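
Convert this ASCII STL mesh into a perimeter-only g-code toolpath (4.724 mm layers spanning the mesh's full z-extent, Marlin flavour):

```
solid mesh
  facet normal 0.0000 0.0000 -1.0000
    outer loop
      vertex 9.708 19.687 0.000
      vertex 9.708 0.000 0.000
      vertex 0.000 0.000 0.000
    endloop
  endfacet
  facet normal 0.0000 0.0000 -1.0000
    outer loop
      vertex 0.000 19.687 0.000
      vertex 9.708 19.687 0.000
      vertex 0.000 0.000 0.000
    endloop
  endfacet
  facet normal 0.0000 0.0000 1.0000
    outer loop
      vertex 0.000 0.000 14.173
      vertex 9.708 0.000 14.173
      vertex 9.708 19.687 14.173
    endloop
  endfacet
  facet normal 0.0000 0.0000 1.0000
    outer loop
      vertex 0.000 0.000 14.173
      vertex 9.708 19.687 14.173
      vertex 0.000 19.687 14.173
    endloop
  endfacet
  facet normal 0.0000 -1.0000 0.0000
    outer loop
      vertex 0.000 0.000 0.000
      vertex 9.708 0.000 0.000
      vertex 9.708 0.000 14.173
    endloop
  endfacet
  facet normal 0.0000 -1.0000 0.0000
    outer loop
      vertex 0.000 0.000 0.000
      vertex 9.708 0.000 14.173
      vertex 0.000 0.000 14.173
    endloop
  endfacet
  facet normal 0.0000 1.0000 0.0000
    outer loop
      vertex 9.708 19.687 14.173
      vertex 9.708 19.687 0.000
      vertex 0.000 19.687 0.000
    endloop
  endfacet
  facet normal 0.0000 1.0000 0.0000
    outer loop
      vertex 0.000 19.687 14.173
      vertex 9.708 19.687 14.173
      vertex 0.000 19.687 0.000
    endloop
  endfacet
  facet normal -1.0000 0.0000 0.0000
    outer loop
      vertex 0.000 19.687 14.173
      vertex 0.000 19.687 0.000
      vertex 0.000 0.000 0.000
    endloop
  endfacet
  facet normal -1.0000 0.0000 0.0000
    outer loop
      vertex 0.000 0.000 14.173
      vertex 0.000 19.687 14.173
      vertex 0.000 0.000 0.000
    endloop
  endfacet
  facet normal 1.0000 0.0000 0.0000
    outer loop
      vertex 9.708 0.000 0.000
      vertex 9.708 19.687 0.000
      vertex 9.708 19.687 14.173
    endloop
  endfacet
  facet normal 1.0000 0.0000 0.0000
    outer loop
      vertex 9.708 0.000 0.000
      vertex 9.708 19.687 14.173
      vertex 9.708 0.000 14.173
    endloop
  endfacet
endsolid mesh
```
; perimeter-only toolpath
G21 ; units = mm
G90 ; absolute positioning
G28 ; home
; layer 1
G0 Z4.724
G0 X0.000 Y0.000
G1 X9.708 Y0.000
G1 X9.708 Y19.687
G1 X0.000 Y19.687
G1 X0.000 Y0.000
; layer 2
G0 Z9.449
G0 X0.000 Y0.000
G1 X9.708 Y0.000
G1 X9.708 Y19.687
G1 X0.000 Y19.687
G1 X0.000 Y0.000
; layer 3
G0 Z14.173
G0 X0.000 Y0.000
G1 X9.708 Y0.000
G1 X9.708 Y19.687
G1 X0.000 Y19.687
G1 X0.000 Y0.000
M2 ; end

The solid is a rectangular box, roughly 9.71 × 19.7 mm footprint and 14.2 mm tall. Slicing at Δz = 4.724 mm — 3 equal slices spanning the solid's height, so layer i sits at z = i·h/3 — gives 3 non-empty perimeters. Each is a 4-segment closed polygon; G0 lifts to the layer z and rapids to the start vertex, then G1 traces the edges.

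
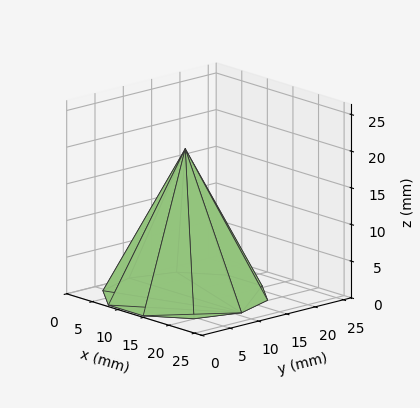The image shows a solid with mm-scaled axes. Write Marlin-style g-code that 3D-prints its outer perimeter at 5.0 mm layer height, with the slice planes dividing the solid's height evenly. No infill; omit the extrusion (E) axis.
Reading the render: the shape is a regular 10-sided pyramid, base circumscribed radius ≈ 11 mm, apex at z ≈ 20 mm (dimensions read to the nearest mm from the axis ticks). For the g-code, the solid's height is divided into equal slices at the stated Δz and each level perimeter traced with G1 moves after a G0 lift.

; perimeter-only toolpath
G21 ; units = mm
G90 ; absolute positioning
G28 ; home
; layer 1
G0 Z5.0
G0 X19.2 Y11.0
G1 X17.7 Y15.9
G1 X13.6 Y18.9
G1 X8.4 Y18.9
G1 X4.3 Y15.9
G1 X2.8 Y11.0
G1 X4.3 Y6.1
G1 X8.4 Y3.1
G1 X13.6 Y3.1
G1 X17.7 Y6.1
G1 X19.2 Y11.0
; layer 2
G0 Z10.0
G0 X16.5 Y11.0
G1 X15.4 Y14.2
G1 X12.7 Y16.2
G1 X9.3 Y16.2
G1 X6.5 Y14.2
G1 X5.5 Y11.0
G1 X6.5 Y7.8
G1 X9.3 Y5.8
G1 X12.7 Y5.8
G1 X15.4 Y7.8
G1 X16.5 Y11.0
; layer 3
G0 Z15.0
G0 X13.8 Y11.0
G1 X13.2 Y12.6
G1 X11.8 Y13.6
G1 X10.2 Y13.6
G1 X8.8 Y12.6
G1 X8.2 Y11.0
G1 X8.8 Y9.4
G1 X10.2 Y8.4
G1 X11.8 Y8.4
G1 X13.2 Y9.4
G1 X13.8 Y11.0
M2 ; end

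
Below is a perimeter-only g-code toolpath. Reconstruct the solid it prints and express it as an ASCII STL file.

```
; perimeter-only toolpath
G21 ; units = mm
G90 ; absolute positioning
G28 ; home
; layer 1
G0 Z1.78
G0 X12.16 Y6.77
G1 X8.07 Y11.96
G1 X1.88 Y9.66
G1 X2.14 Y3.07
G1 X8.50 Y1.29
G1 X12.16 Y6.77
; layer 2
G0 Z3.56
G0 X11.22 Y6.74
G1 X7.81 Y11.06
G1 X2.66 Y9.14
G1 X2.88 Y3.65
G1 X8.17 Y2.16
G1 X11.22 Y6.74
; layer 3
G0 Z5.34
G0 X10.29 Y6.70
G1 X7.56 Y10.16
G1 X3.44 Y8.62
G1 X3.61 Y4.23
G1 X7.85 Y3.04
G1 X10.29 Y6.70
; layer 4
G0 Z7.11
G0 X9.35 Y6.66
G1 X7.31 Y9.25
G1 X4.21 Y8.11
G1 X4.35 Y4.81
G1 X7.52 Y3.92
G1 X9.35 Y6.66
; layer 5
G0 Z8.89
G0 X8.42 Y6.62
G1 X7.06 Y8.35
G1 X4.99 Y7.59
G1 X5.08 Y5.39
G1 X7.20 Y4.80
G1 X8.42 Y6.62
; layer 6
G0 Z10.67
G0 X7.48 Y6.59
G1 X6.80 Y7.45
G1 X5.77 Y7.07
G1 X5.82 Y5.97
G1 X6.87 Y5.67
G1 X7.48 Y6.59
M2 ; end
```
solid part
  facet normal 0.0000 0.0000 -1.0000
    outer loop
      vertex 1.10 10.18 0.00
      vertex 8.32 12.86 0.00
      vertex 13.09 6.81 0.00
    endloop
  endfacet
  facet normal 0.0000 0.0000 -1.0000
    outer loop
      vertex 1.41 2.49 0.00
      vertex 1.10 10.18 0.00
      vertex 13.09 6.81 0.00
    endloop
  endfacet
  facet normal 0.0000 0.0000 -1.0000
    outer loop
      vertex 8.82 0.41 0.00
      vertex 1.41 2.49 0.00
      vertex 13.09 6.81 0.00
    endloop
  endfacet
  facet normal 0.7226 0.5697 0.3915
    outer loop
      vertex 13.09 6.81 0.00
      vertex 8.32 12.86 0.00
      vertex 6.55 6.55 12.45
    endloop
  endfacet
  facet normal -0.3202 0.8626 0.3917
    outer loop
      vertex 8.32 12.86 0.00
      vertex 1.10 10.18 0.00
      vertex 6.55 6.55 12.45
    endloop
  endfacet
  facet normal -0.9194 -0.0371 0.3916
    outer loop
      vertex 1.10 10.18 0.00
      vertex 1.41 2.49 0.00
      vertex 6.55 6.55 12.45
    endloop
  endfacet
  facet normal -0.2487 -0.8859 0.3916
    outer loop
      vertex 1.41 2.49 0.00
      vertex 8.82 0.41 0.00
      vertex 6.55 6.55 12.45
    endloop
  endfacet
  facet normal 0.7655 -0.5107 0.3914
    outer loop
      vertex 8.82 0.41 0.00
      vertex 13.09 6.81 0.00
      vertex 6.55 6.55 12.45
    endloop
  endfacet
endsolid part

The G0 Z moves step by Δz≈1.78 mm. The G1 loops shrink linearly with z, so the solid tapers from its base footprint up to z≈12.4. Closing with a flat bottom cap and the tapered top and triangulating gives 8 facets — a regular 5-sided pyramid, base circumscribed radius ≈ 6.55 mm, apex at z ≈ 12.4 mm.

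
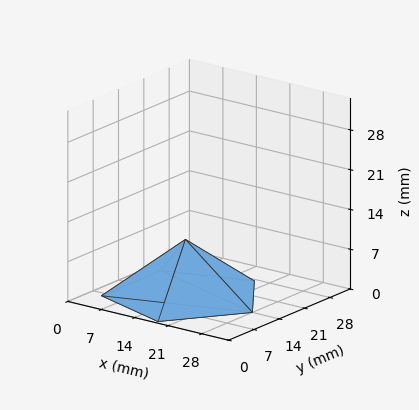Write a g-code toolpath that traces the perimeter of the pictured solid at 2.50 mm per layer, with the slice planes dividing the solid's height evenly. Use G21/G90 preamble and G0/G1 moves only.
Reading the render: the shape is a regular 5-sided pyramid, base circumscribed radius ≈ 14 mm, apex at z ≈ 10 mm (dimensions read to the nearest mm from the axis ticks). For the g-code, the solid's height is divided into equal slices at the stated Δz and each level perimeter traced with G1 moves after a G0 lift.

; perimeter-only toolpath
G21 ; units = mm
G90 ; absolute positioning
G28 ; home
; layer 1
G0 Z2.50
G0 X24.50 Y14.00
G1 X17.25 Y23.98
G1 X5.50 Y20.17
G1 X5.50 Y7.83
G1 X17.25 Y4.02
G1 X24.50 Y14.00
; layer 2
G0 Z5.00
G0 X21.00 Y14.00
G1 X16.16 Y20.66
G1 X8.34 Y18.12
G1 X8.34 Y9.88
G1 X16.16 Y7.34
G1 X21.00 Y14.00
; layer 3
G0 Z7.50
G0 X17.50 Y14.00
G1 X15.08 Y17.33
G1 X11.17 Y16.06
G1 X11.17 Y11.94
G1 X15.08 Y10.67
G1 X17.50 Y14.00
M2 ; end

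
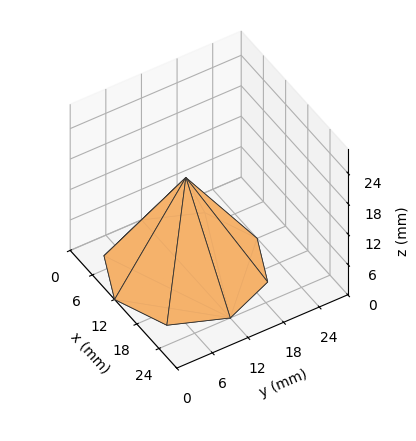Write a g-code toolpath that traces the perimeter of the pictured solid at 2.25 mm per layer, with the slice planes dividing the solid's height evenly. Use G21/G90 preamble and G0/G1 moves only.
Reading the render: the shape is a regular 8-sided pyramid, base circumscribed radius ≈ 12 mm, apex at z ≈ 18 mm (dimensions read to the nearest mm from the axis ticks). For the g-code, the solid's height is divided into equal slices at the stated Δz and each level perimeter traced with G1 moves after a G0 lift.

; perimeter-only toolpath
G21 ; units = mm
G90 ; absolute positioning
G28 ; home
; layer 1
G0 Z2.25
G0 X22.50 Y12.00
G1 X19.43 Y19.43
G1 X12.00 Y22.50
G1 X4.57 Y19.43
G1 X1.50 Y12.00
G1 X4.57 Y4.57
G1 X12.00 Y1.50
G1 X19.43 Y4.57
G1 X22.50 Y12.00
; layer 2
G0 Z4.50
G0 X21.00 Y12.00
G1 X18.37 Y18.37
G1 X12.00 Y21.00
G1 X5.63 Y18.37
G1 X3.00 Y12.00
G1 X5.63 Y5.63
G1 X12.00 Y3.00
G1 X18.37 Y5.63
G1 X21.00 Y12.00
; layer 3
G0 Z6.75
G0 X19.50 Y12.00
G1 X17.31 Y17.31
G1 X12.00 Y19.50
G1 X6.69 Y17.31
G1 X4.50 Y12.00
G1 X6.69 Y6.69
G1 X12.00 Y4.50
G1 X17.31 Y6.69
G1 X19.50 Y12.00
; layer 4
G0 Z9.00
G0 X18.00 Y12.00
G1 X16.24 Y16.24
G1 X12.00 Y18.00
G1 X7.75 Y16.24
G1 X6.00 Y12.00
G1 X7.75 Y7.75
G1 X12.00 Y6.00
G1 X16.24 Y7.75
G1 X18.00 Y12.00
; layer 5
G0 Z11.25
G0 X16.50 Y12.00
G1 X15.18 Y15.18
G1 X12.00 Y16.50
G1 X8.82 Y15.18
G1 X7.50 Y12.00
G1 X8.82 Y8.82
G1 X12.00 Y7.50
G1 X15.18 Y8.82
G1 X16.50 Y12.00
; layer 6
G0 Z13.50
G0 X15.00 Y12.00
G1 X14.12 Y14.12
G1 X12.00 Y15.00
G1 X9.88 Y14.12
G1 X9.00 Y12.00
G1 X9.88 Y9.88
G1 X12.00 Y9.00
G1 X14.12 Y9.88
G1 X15.00 Y12.00
; layer 7
G0 Z15.75
G0 X13.50 Y12.00
G1 X13.06 Y13.06
G1 X12.00 Y13.50
G1 X10.94 Y13.06
G1 X10.50 Y12.00
G1 X10.94 Y10.94
G1 X12.00 Y10.50
G1 X13.06 Y10.94
G1 X13.50 Y12.00
M2 ; end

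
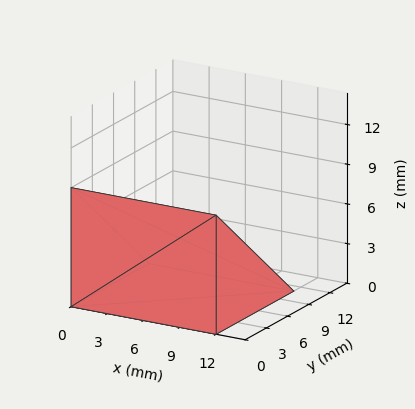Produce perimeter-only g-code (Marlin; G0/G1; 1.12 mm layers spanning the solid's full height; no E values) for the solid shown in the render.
Reading the render: the shape is a wedge (ramp): 12 × 11 mm base, rising to 9 mm along the y=0 edge and sloping linearly to z=0 at y=11 (dimensions read to the nearest mm from the axis ticks). For the g-code, the solid's height is divided into equal slices at the stated Δz and each level perimeter traced with G1 moves after a G0 lift.

; perimeter-only toolpath
G21 ; units = mm
G90 ; absolute positioning
G28 ; home
; layer 1
G0 Z1.12
G0 X0.00 Y0.00
G1 X12.00 Y0.00
G1 X12.00 Y9.62
G1 X0.00 Y9.62
G1 X0.00 Y0.00
; layer 2
G0 Z2.25
G0 X0.00 Y0.00
G1 X12.00 Y0.00
G1 X12.00 Y8.25
G1 X0.00 Y8.25
G1 X0.00 Y0.00
; layer 3
G0 Z3.38
G0 X0.00 Y0.00
G1 X12.00 Y0.00
G1 X12.00 Y6.88
G1 X0.00 Y6.88
G1 X0.00 Y0.00
; layer 4
G0 Z4.50
G0 X0.00 Y0.00
G1 X12.00 Y0.00
G1 X12.00 Y5.50
G1 X0.00 Y5.50
G1 X0.00 Y0.00
; layer 5
G0 Z5.62
G0 X0.00 Y0.00
G1 X12.00 Y0.00
G1 X12.00 Y4.12
G1 X0.00 Y4.12
G1 X0.00 Y0.00
; layer 6
G0 Z6.75
G0 X0.00 Y0.00
G1 X12.00 Y0.00
G1 X12.00 Y2.75
G1 X0.00 Y2.75
G1 X0.00 Y0.00
; layer 7
G0 Z7.88
G0 X0.00 Y0.00
G1 X12.00 Y0.00
G1 X12.00 Y1.38
G1 X0.00 Y1.38
G1 X0.00 Y0.00
M2 ; end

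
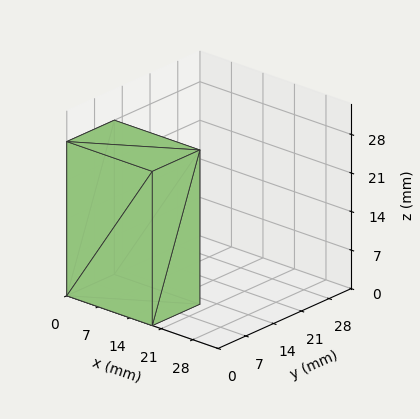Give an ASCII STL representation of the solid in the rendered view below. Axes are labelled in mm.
Reading the render: the shape is a rectangular box, roughly 19 × 12 mm footprint and 28 mm tall (dimensions read to the nearest mm from the axis ticks). For the STL, each face is triangulated and given an outward normal.

solid part
  facet normal 0.0000 0.0000 -1.0000
    outer loop
      vertex 19.0 12.0 0.0
      vertex 19.0 0.0 0.0
      vertex 0.0 0.0 0.0
    endloop
  endfacet
  facet normal 0.0000 0.0000 -1.0000
    outer loop
      vertex 0.0 12.0 0.0
      vertex 19.0 12.0 0.0
      vertex 0.0 0.0 0.0
    endloop
  endfacet
  facet normal 0.0000 0.0000 1.0000
    outer loop
      vertex 0.0 0.0 28.0
      vertex 19.0 0.0 28.0
      vertex 19.0 12.0 28.0
    endloop
  endfacet
  facet normal 0.0000 0.0000 1.0000
    outer loop
      vertex 0.0 0.0 28.0
      vertex 19.0 12.0 28.0
      vertex 0.0 12.0 28.0
    endloop
  endfacet
  facet normal 0.0000 -1.0000 0.0000
    outer loop
      vertex 0.0 0.0 0.0
      vertex 19.0 0.0 0.0
      vertex 19.0 0.0 28.0
    endloop
  endfacet
  facet normal 0.0000 -1.0000 0.0000
    outer loop
      vertex 0.0 0.0 0.0
      vertex 19.0 0.0 28.0
      vertex 0.0 0.0 28.0
    endloop
  endfacet
  facet normal 0.0000 1.0000 0.0000
    outer loop
      vertex 19.0 12.0 28.0
      vertex 19.0 12.0 0.0
      vertex 0.0 12.0 0.0
    endloop
  endfacet
  facet normal 0.0000 1.0000 0.0000
    outer loop
      vertex 0.0 12.0 28.0
      vertex 19.0 12.0 28.0
      vertex 0.0 12.0 0.0
    endloop
  endfacet
  facet normal -1.0000 0.0000 0.0000
    outer loop
      vertex 0.0 12.0 28.0
      vertex 0.0 12.0 0.0
      vertex 0.0 0.0 0.0
    endloop
  endfacet
  facet normal -1.0000 0.0000 0.0000
    outer loop
      vertex 0.0 0.0 28.0
      vertex 0.0 12.0 28.0
      vertex 0.0 0.0 0.0
    endloop
  endfacet
  facet normal 1.0000 0.0000 0.0000
    outer loop
      vertex 19.0 0.0 0.0
      vertex 19.0 12.0 0.0
      vertex 19.0 12.0 28.0
    endloop
  endfacet
  facet normal 1.0000 0.0000 0.0000
    outer loop
      vertex 19.0 0.0 0.0
      vertex 19.0 12.0 28.0
      vertex 19.0 0.0 28.0
    endloop
  endfacet
endsolid part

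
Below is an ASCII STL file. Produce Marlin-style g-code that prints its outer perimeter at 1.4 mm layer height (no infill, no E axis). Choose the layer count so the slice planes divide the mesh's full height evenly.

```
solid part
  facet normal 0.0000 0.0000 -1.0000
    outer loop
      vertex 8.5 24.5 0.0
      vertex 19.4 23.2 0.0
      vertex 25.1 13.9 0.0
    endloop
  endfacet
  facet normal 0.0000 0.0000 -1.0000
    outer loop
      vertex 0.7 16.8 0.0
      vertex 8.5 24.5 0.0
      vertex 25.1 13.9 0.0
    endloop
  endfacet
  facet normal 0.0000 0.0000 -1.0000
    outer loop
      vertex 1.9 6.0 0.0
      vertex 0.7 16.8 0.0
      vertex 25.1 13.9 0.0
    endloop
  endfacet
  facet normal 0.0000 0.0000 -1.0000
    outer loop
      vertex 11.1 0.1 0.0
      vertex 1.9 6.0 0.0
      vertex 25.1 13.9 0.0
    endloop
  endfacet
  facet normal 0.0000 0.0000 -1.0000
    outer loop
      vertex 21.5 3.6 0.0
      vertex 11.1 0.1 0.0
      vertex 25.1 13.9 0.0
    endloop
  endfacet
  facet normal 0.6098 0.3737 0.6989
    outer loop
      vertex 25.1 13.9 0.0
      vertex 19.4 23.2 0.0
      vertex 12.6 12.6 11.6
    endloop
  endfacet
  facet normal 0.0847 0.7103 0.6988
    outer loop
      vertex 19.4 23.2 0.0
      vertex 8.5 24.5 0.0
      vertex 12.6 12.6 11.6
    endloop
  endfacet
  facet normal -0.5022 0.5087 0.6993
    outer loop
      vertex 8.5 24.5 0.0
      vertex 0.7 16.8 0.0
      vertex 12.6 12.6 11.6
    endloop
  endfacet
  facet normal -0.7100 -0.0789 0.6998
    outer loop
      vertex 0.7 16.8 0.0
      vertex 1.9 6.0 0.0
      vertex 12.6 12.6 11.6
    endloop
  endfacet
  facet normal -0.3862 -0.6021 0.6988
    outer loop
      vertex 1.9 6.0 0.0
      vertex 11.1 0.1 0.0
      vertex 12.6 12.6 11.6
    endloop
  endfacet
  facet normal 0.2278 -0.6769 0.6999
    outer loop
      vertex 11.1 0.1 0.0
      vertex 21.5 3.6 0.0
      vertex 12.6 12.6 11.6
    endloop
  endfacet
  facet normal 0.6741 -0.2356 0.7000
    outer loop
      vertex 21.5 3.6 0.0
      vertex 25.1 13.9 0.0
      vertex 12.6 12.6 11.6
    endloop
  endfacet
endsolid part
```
; perimeter-only toolpath
G21 ; units = mm
G90 ; absolute positioning
G28 ; home
; layer 1
G0 Z1.4
G0 X23.5 Y13.7
G1 X18.5 Y21.9
G1 X9.0 Y23.0
G1 X2.2 Y16.3
G1 X3.2 Y6.8
G1 X11.3 Y1.7
G1 X20.4 Y4.7
G1 X23.5 Y13.7
; layer 2
G0 Z2.9
G0 X22.0 Y13.6
G1 X17.7 Y20.5
G1 X9.5 Y21.5
G1 X3.7 Y15.8
G1 X4.6 Y7.7
G1 X11.5 Y3.2
G1 X19.3 Y5.8
G1 X22.0 Y13.6
; layer 3
G0 Z4.3
G0 X20.4 Y13.4
G1 X16.9 Y19.2
G1 X10.0 Y20.0
G1 X5.2 Y15.2
G1 X5.9 Y8.5
G1 X11.7 Y4.8
G1 X18.2 Y7.0
G1 X20.4 Y13.4
; layer 4
G0 Z5.8
G0 X18.9 Y13.2
G1 X16.0 Y17.9
G1 X10.6 Y18.6
G1 X6.6 Y14.7
G1 X7.2 Y9.3
G1 X11.8 Y6.3
G1 X17.1 Y8.1
G1 X18.9 Y13.2
; layer 5
G0 Z7.2
G0 X17.3 Y13.1
G1 X15.1 Y16.6
G1 X11.1 Y17.1
G1 X8.1 Y14.2
G1 X8.6 Y10.1
G1 X12.0 Y7.9
G1 X15.9 Y9.2
G1 X17.3 Y13.1
; layer 6
G0 Z8.7
G0 X15.7 Y12.9
G1 X14.3 Y15.2
G1 X11.6 Y15.6
G1 X9.6 Y13.6
G1 X9.9 Y10.9
G1 X12.2 Y9.5
G1 X14.8 Y10.3
G1 X15.7 Y12.9
; layer 7
G0 Z10.2
G0 X14.2 Y12.8
G1 X13.4 Y13.9
G1 X12.1 Y14.1
G1 X11.1 Y13.1
G1 X11.3 Y11.8
G1 X12.4 Y11.0
G1 X13.7 Y11.5
G1 X14.2 Y12.8
M2 ; end

The solid is a regular 7-sided pyramid, base circumscribed radius ≈ 12.6 mm, apex at z ≈ 11.6 mm. Slicing at Δz = 1.4 mm — 8 equal slices spanning the solid's height, so layer i sits at z = i·h/8 — gives 7 non-empty perimeters. Each is a 7-segment closed polygon; G0 lifts to the layer z and rapids to the start vertex, then G1 traces the edges. The cross-section shrinks linearly with z (the slice at the apex is degenerate and omitted).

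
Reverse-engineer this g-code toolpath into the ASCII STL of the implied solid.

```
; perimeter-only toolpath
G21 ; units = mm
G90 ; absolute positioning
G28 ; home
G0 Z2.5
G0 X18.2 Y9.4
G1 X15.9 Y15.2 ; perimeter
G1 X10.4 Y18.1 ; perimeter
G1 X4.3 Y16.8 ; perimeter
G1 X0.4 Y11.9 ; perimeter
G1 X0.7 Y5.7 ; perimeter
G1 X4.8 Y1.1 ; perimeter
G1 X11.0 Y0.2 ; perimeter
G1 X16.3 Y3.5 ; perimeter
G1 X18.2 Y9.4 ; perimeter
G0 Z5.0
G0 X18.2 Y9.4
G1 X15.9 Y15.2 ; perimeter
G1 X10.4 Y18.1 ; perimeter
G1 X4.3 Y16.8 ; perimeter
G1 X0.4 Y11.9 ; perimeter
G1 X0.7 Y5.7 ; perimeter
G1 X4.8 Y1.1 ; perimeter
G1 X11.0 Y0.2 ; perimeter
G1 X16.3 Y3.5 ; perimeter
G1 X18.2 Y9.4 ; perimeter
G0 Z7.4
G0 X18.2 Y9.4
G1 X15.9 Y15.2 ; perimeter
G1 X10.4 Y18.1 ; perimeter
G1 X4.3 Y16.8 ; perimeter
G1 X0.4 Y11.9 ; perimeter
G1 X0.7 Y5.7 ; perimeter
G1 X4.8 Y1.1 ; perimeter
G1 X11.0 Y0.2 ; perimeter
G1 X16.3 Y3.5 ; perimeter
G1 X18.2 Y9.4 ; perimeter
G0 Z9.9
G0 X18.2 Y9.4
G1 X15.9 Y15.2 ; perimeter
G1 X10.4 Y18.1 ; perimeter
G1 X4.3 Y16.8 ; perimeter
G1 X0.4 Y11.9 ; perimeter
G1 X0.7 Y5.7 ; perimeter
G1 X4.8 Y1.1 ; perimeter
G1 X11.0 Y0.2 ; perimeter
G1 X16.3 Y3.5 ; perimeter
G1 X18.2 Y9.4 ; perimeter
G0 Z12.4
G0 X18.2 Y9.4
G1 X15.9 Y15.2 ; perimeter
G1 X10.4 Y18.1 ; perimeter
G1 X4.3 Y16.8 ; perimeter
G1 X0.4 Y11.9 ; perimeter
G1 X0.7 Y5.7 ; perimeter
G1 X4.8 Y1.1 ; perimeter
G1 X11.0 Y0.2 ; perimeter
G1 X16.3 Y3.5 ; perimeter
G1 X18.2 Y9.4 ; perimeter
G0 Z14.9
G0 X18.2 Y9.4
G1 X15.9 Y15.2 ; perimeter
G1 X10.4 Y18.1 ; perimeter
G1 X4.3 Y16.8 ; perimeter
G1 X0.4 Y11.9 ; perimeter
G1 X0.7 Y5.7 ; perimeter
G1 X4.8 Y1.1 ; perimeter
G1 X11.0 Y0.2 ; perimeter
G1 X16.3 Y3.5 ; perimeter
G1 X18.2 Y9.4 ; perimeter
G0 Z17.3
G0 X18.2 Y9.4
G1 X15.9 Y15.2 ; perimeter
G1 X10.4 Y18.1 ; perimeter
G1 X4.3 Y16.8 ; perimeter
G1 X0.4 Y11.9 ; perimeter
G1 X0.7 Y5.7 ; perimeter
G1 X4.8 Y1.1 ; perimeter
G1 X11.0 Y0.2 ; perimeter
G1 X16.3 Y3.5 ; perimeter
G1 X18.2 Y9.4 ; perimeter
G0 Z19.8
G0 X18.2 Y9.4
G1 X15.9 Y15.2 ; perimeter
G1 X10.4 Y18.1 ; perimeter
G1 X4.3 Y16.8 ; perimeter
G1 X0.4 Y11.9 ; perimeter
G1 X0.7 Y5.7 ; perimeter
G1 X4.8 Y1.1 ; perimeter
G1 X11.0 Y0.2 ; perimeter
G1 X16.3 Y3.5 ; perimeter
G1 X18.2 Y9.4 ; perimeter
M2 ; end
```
solid part
  facet normal 0.0000 0.0000 -1.0000
    outer loop
      vertex 10.4 18.1 0.0
      vertex 15.9 15.2 0.0
      vertex 18.2 9.4 0.0
    endloop
  endfacet
  facet normal 0.0000 0.0000 -1.0000
    outer loop
      vertex 4.3 16.8 0.0
      vertex 10.4 18.1 0.0
      vertex 18.2 9.4 0.0
    endloop
  endfacet
  facet normal 0.0000 0.0000 -1.0000
    outer loop
      vertex 0.4 11.9 0.0
      vertex 4.3 16.8 0.0
      vertex 18.2 9.4 0.0
    endloop
  endfacet
  facet normal 0.0000 0.0000 -1.0000
    outer loop
      vertex 0.7 5.7 0.0
      vertex 0.4 11.9 0.0
      vertex 18.2 9.4 0.0
    endloop
  endfacet
  facet normal 0.0000 0.0000 -1.0000
    outer loop
      vertex 4.8 1.1 0.0
      vertex 0.7 5.7 0.0
      vertex 18.2 9.4 0.0
    endloop
  endfacet
  facet normal 0.0000 0.0000 -1.0000
    outer loop
      vertex 11.0 0.2 0.0
      vertex 4.8 1.1 0.0
      vertex 18.2 9.4 0.0
    endloop
  endfacet
  facet normal 0.0000 0.0000 -1.0000
    outer loop
      vertex 16.3 3.5 0.0
      vertex 11.0 0.2 0.0
      vertex 18.2 9.4 0.0
    endloop
  endfacet
  facet normal 0.0000 0.0000 1.0000
    outer loop
      vertex 18.2 9.4 19.8
      vertex 15.9 15.2 19.8
      vertex 10.4 18.1 19.8
    endloop
  endfacet
  facet normal 0.0000 0.0000 1.0000
    outer loop
      vertex 18.2 9.4 19.8
      vertex 10.4 18.1 19.8
      vertex 4.3 16.8 19.8
    endloop
  endfacet
  facet normal 0.0000 0.0000 1.0000
    outer loop
      vertex 18.2 9.4 19.8
      vertex 4.3 16.8 19.8
      vertex 0.4 11.9 19.8
    endloop
  endfacet
  facet normal 0.0000 0.0000 1.0000
    outer loop
      vertex 18.2 9.4 19.8
      vertex 0.4 11.9 19.8
      vertex 0.7 5.7 19.8
    endloop
  endfacet
  facet normal 0.0000 0.0000 1.0000
    outer loop
      vertex 18.2 9.4 19.8
      vertex 0.7 5.7 19.8
      vertex 4.8 1.1 19.8
    endloop
  endfacet
  facet normal 0.0000 0.0000 1.0000
    outer loop
      vertex 18.2 9.4 19.8
      vertex 4.8 1.1 19.8
      vertex 11.0 0.2 19.8
    endloop
  endfacet
  facet normal 0.0000 0.0000 1.0000
    outer loop
      vertex 18.2 9.4 19.8
      vertex 11.0 0.2 19.8
      vertex 16.3 3.5 19.8
    endloop
  endfacet
  facet normal 0.9296 0.3686 0.0000
    outer loop
      vertex 18.2 9.4 0.0
      vertex 15.9 15.2 0.0
      vertex 15.9 15.2 19.8
    endloop
  endfacet
  facet normal 0.9296 0.3686 0.0000
    outer loop
      vertex 18.2 9.4 0.0
      vertex 15.9 15.2 19.8
      vertex 18.2 9.4 19.8
    endloop
  endfacet
  facet normal 0.4664 0.8846 0.0000
    outer loop
      vertex 15.9 15.2 0.0
      vertex 10.4 18.1 0.0
      vertex 10.4 18.1 19.8
    endloop
  endfacet
  facet normal 0.4664 0.8846 0.0000
    outer loop
      vertex 15.9 15.2 0.0
      vertex 10.4 18.1 19.8
      vertex 15.9 15.2 19.8
    endloop
  endfacet
  facet normal -0.2084 0.9780 0.0000
    outer loop
      vertex 10.4 18.1 0.0
      vertex 4.3 16.8 0.0
      vertex 4.3 16.8 19.8
    endloop
  endfacet
  facet normal -0.2084 0.9780 0.0000
    outer loop
      vertex 10.4 18.1 0.0
      vertex 4.3 16.8 19.8
      vertex 10.4 18.1 19.8
    endloop
  endfacet
  facet normal -0.7824 0.6227 0.0000
    outer loop
      vertex 4.3 16.8 0.0
      vertex 0.4 11.9 0.0
      vertex 0.4 11.9 19.8
    endloop
  endfacet
  facet normal -0.7824 0.6227 0.0000
    outer loop
      vertex 4.3 16.8 0.0
      vertex 0.4 11.9 19.8
      vertex 4.3 16.8 19.8
    endloop
  endfacet
  facet normal -0.9988 -0.0483 0.0000
    outer loop
      vertex 0.4 11.9 0.0
      vertex 0.7 5.7 0.0
      vertex 0.7 5.7 19.8
    endloop
  endfacet
  facet normal -0.9988 -0.0483 0.0000
    outer loop
      vertex 0.4 11.9 0.0
      vertex 0.7 5.7 19.8
      vertex 0.4 11.9 19.8
    endloop
  endfacet
  facet normal -0.7465 -0.6654 0.0000
    outer loop
      vertex 0.7 5.7 0.0
      vertex 4.8 1.1 0.0
      vertex 4.8 1.1 19.8
    endloop
  endfacet
  facet normal -0.7465 -0.6654 0.0000
    outer loop
      vertex 0.7 5.7 0.0
      vertex 4.8 1.1 19.8
      vertex 0.7 5.7 19.8
    endloop
  endfacet
  facet normal -0.1437 -0.9896 0.0000
    outer loop
      vertex 4.8 1.1 0.0
      vertex 11.0 0.2 0.0
      vertex 11.0 0.2 19.8
    endloop
  endfacet
  facet normal -0.1437 -0.9896 0.0000
    outer loop
      vertex 4.8 1.1 0.0
      vertex 11.0 0.2 19.8
      vertex 4.8 1.1 19.8
    endloop
  endfacet
  facet normal 0.5286 -0.8489 0.0000
    outer loop
      vertex 11.0 0.2 0.0
      vertex 16.3 3.5 0.0
      vertex 16.3 3.5 19.8
    endloop
  endfacet
  facet normal 0.5286 -0.8489 0.0000
    outer loop
      vertex 11.0 0.2 0.0
      vertex 16.3 3.5 19.8
      vertex 11.0 0.2 19.8
    endloop
  endfacet
  facet normal 0.9519 -0.3065 0.0000
    outer loop
      vertex 16.3 3.5 0.0
      vertex 18.2 9.4 0.0
      vertex 18.2 9.4 19.8
    endloop
  endfacet
  facet normal 0.9519 -0.3065 0.0000
    outer loop
      vertex 16.3 3.5 0.0
      vertex 18.2 9.4 19.8
      vertex 16.3 3.5 19.8
    endloop
  endfacet
endsolid part

The G0 Z moves step by Δz≈2.5 mm. Every layer's G1 loop is the same polygon, so the solid is a straight extrusion of it from z=0 to z≈19.8. Closing with flat bottom and top caps and triangulating gives 32 facets — a regular 9-sided prism (a cylinder approximated with 9 flat sides), circumscribed radius ≈ 9.1 mm, height ≈ 19.8 mm.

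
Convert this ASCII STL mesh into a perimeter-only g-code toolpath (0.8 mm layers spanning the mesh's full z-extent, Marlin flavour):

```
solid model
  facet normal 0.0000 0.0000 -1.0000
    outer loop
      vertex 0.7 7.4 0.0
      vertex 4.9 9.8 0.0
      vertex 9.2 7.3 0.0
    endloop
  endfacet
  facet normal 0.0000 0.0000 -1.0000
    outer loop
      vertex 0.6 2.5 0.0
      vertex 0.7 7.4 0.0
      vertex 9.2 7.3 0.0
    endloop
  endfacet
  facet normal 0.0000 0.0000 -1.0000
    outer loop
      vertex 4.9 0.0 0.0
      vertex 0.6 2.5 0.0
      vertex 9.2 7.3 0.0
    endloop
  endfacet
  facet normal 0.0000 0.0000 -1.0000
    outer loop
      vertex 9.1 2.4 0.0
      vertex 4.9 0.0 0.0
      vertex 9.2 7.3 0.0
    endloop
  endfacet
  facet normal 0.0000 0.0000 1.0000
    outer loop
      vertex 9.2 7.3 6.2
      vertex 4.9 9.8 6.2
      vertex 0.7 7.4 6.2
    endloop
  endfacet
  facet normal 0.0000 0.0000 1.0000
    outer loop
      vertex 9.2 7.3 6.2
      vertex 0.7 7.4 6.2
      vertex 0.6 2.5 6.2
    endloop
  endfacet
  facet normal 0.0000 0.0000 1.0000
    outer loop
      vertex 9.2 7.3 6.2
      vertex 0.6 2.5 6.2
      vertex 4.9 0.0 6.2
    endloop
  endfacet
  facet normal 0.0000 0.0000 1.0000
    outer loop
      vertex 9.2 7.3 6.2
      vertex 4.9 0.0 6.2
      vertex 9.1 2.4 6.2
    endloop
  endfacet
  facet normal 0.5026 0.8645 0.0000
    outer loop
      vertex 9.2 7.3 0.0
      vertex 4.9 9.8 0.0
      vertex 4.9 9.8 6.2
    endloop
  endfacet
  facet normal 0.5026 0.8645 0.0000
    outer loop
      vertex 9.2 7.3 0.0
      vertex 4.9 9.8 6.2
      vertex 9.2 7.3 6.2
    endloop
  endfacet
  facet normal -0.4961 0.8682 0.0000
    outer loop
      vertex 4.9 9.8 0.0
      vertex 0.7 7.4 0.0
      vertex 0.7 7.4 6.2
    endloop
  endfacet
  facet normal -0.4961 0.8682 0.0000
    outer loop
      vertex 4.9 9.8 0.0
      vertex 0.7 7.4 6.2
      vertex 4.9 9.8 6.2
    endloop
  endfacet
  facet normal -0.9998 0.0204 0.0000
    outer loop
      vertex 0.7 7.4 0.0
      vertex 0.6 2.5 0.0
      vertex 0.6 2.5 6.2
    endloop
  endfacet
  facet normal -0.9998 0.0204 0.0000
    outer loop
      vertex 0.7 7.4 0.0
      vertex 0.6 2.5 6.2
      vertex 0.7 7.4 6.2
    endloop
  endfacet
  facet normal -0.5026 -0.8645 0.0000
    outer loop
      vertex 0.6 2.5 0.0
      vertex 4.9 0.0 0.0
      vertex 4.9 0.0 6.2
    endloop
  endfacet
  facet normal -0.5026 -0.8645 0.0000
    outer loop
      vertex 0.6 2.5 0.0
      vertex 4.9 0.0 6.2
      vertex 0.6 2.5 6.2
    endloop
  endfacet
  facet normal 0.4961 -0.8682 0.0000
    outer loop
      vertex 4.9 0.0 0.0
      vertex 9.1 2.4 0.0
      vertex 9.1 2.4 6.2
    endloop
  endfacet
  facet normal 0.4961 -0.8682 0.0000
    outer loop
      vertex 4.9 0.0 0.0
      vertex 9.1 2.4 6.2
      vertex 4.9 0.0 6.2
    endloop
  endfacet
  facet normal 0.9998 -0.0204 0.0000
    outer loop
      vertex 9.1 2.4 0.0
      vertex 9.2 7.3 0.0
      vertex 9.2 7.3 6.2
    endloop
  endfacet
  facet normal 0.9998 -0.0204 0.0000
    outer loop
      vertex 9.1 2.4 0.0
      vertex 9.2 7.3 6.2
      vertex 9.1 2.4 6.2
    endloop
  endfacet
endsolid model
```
; perimeter-only toolpath
G21 ; units = mm
G90 ; absolute positioning
G28 ; home
; layer 1
G0 Z0.8
G0 X9.2 Y7.3
G1 X4.9 Y9.8
G1 X0.7 Y7.4
G1 X0.6 Y2.5
G1 X4.9 Y0.0
G1 X9.1 Y2.4
G1 X9.2 Y7.3
; layer 2
G0 Z1.6
G0 X9.2 Y7.3
G1 X4.9 Y9.8
G1 X0.7 Y7.4
G1 X0.6 Y2.5
G1 X4.9 Y0.0
G1 X9.1 Y2.4
G1 X9.2 Y7.3
; layer 3
G0 Z2.3
G0 X9.2 Y7.3
G1 X4.9 Y9.8
G1 X0.7 Y7.4
G1 X0.6 Y2.5
G1 X4.9 Y0.0
G1 X9.1 Y2.4
G1 X9.2 Y7.3
; layer 4
G0 Z3.1
G0 X9.2 Y7.3
G1 X4.9 Y9.8
G1 X0.7 Y7.4
G1 X0.6 Y2.5
G1 X4.9 Y0.0
G1 X9.1 Y2.4
G1 X9.2 Y7.3
; layer 5
G0 Z3.9
G0 X9.2 Y7.3
G1 X4.9 Y9.8
G1 X0.7 Y7.4
G1 X0.6 Y2.5
G1 X4.9 Y0.0
G1 X9.1 Y2.4
G1 X9.2 Y7.3
; layer 6
G0 Z4.7
G0 X9.2 Y7.3
G1 X4.9 Y9.8
G1 X0.7 Y7.4
G1 X0.6 Y2.5
G1 X4.9 Y0.0
G1 X9.1 Y2.4
G1 X9.2 Y7.3
; layer 7
G0 Z5.4
G0 X9.2 Y7.3
G1 X4.9 Y9.8
G1 X0.7 Y7.4
G1 X0.6 Y2.5
G1 X4.9 Y0.0
G1 X9.1 Y2.4
G1 X9.2 Y7.3
; layer 8
G0 Z6.2
G0 X9.2 Y7.3
G1 X4.9 Y9.8
G1 X0.7 Y7.4
G1 X0.6 Y2.5
G1 X4.9 Y0.0
G1 X9.1 Y2.4
G1 X9.2 Y7.3
M2 ; end

The solid is a regular 6-sided prism (a cylinder approximated with 6 flat sides), circumscribed radius ≈ 4.9 mm, height ≈ 6.2 mm. Slicing at Δz = 0.8 mm — 8 equal slices spanning the solid's height, so layer i sits at z = i·h/8 — gives 8 non-empty perimeters. Each is a 6-segment closed polygon; G0 lifts to the layer z and rapids to the start vertex, then G1 traces the edges.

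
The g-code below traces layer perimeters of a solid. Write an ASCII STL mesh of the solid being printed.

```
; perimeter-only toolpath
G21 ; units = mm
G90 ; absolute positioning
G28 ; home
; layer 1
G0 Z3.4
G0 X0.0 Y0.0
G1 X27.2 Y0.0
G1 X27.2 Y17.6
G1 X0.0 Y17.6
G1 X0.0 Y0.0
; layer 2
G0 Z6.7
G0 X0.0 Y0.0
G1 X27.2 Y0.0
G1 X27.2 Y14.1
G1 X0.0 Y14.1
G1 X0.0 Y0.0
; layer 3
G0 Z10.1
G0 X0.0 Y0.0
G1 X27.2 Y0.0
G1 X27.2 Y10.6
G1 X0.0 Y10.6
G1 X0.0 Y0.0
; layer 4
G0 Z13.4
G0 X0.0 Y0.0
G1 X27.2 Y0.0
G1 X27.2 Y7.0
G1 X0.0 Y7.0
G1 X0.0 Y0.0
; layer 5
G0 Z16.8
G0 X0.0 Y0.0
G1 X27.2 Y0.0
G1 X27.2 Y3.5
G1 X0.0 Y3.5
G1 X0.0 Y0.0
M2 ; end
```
solid part
  facet normal 0.0000 0.0000 -1.0000
    outer loop
      vertex 27.2 21.1 0.0
      vertex 27.2 0.0 0.0
      vertex 0.0 0.0 0.0
    endloop
  endfacet
  facet normal 0.0000 0.0000 -1.0000
    outer loop
      vertex 0.0 21.1 0.0
      vertex 27.2 21.1 0.0
      vertex 0.0 0.0 0.0
    endloop
  endfacet
  facet normal 0.0000 -1.0000 0.0000
    outer loop
      vertex 0.0 0.0 0.0
      vertex 27.2 0.0 0.0
      vertex 27.2 0.0 20.1
    endloop
  endfacet
  facet normal 0.0000 -1.0000 0.0000
    outer loop
      vertex 0.0 0.0 0.0
      vertex 27.2 0.0 20.1
      vertex 0.0 0.0 20.1
    endloop
  endfacet
  facet normal 0.0000 0.6897 0.7241
    outer loop
      vertex 0.0 0.0 20.1
      vertex 27.2 0.0 20.1
      vertex 27.2 21.1 0.0
    endloop
  endfacet
  facet normal 0.0000 0.6897 0.7241
    outer loop
      vertex 0.0 0.0 20.1
      vertex 27.2 21.1 0.0
      vertex 0.0 21.1 0.0
    endloop
  endfacet
  facet normal -1.0000 0.0000 0.0000
    outer loop
      vertex 0.0 0.0 20.1
      vertex 0.0 21.1 0.0
      vertex 0.0 0.0 0.0
    endloop
  endfacet
  facet normal 1.0000 0.0000 0.0000
    outer loop
      vertex 27.2 0.0 0.0
      vertex 27.2 21.1 0.0
      vertex 27.2 0.0 20.1
    endloop
  endfacet
endsolid part

The G0 Z moves step by Δz≈3.4 mm. The G1 loops shrink linearly with z, so the solid tapers from its base footprint up to z≈20.1. Closing with a flat bottom cap and the tapered top and triangulating gives 8 facets — a wedge (ramp): 27.2 × 21.1 mm base, rising to 20.1 mm along the y=0 edge and sloping linearly to z=0 at y=21.1.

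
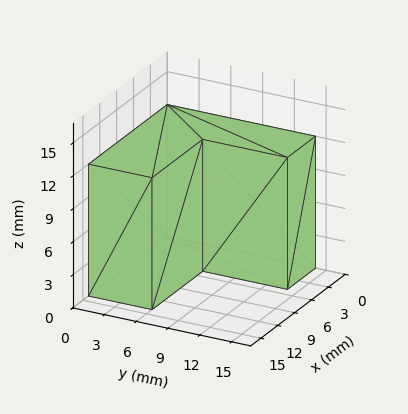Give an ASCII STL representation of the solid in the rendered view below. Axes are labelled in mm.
Reading the render: the shape is an L-shaped prism: outer 14 × 14 mm, arm thicknesses ≈ 6 mm (horizontal) and 5 mm (vertical), extruded 12 mm in z (dimensions read to the nearest mm from the axis ticks). For the STL, each face is triangulated and given an outward normal.

solid part
  facet normal 0.0000 0.0000 -1.0000
    outer loop
      vertex 14.00 6.00 0.00
      vertex 14.00 0.00 0.00
      vertex 0.00 0.00 0.00
    endloop
  endfacet
  facet normal 0.0000 0.0000 -1.0000
    outer loop
      vertex 5.00 6.00 0.00
      vertex 14.00 6.00 0.00
      vertex 0.00 0.00 0.00
    endloop
  endfacet
  facet normal 0.0000 0.0000 -1.0000
    outer loop
      vertex 5.00 14.00 0.00
      vertex 5.00 6.00 0.00
      vertex 0.00 0.00 0.00
    endloop
  endfacet
  facet normal 0.0000 0.0000 -1.0000
    outer loop
      vertex 0.00 14.00 0.00
      vertex 5.00 14.00 0.00
      vertex 0.00 0.00 0.00
    endloop
  endfacet
  facet normal 0.0000 0.0000 1.0000
    outer loop
      vertex 0.00 0.00 12.00
      vertex 14.00 0.00 12.00
      vertex 14.00 6.00 12.00
    endloop
  endfacet
  facet normal 0.0000 0.0000 1.0000
    outer loop
      vertex 0.00 0.00 12.00
      vertex 14.00 6.00 12.00
      vertex 5.00 6.00 12.00
    endloop
  endfacet
  facet normal 0.0000 0.0000 1.0000
    outer loop
      vertex 0.00 0.00 12.00
      vertex 5.00 6.00 12.00
      vertex 5.00 14.00 12.00
    endloop
  endfacet
  facet normal 0.0000 0.0000 1.0000
    outer loop
      vertex 0.00 0.00 12.00
      vertex 5.00 14.00 12.00
      vertex 0.00 14.00 12.00
    endloop
  endfacet
  facet normal 0.0000 -1.0000 0.0000
    outer loop
      vertex 0.00 0.00 0.00
      vertex 14.00 0.00 0.00
      vertex 14.00 0.00 12.00
    endloop
  endfacet
  facet normal 0.0000 -1.0000 0.0000
    outer loop
      vertex 0.00 0.00 0.00
      vertex 14.00 0.00 12.00
      vertex 0.00 0.00 12.00
    endloop
  endfacet
  facet normal 1.0000 0.0000 0.0000
    outer loop
      vertex 14.00 0.00 0.00
      vertex 14.00 6.00 0.00
      vertex 14.00 6.00 12.00
    endloop
  endfacet
  facet normal 1.0000 0.0000 0.0000
    outer loop
      vertex 14.00 0.00 0.00
      vertex 14.00 6.00 12.00
      vertex 14.00 0.00 12.00
    endloop
  endfacet
  facet normal 0.0000 1.0000 0.0000
    outer loop
      vertex 14.00 6.00 0.00
      vertex 5.00 6.00 0.00
      vertex 5.00 6.00 12.00
    endloop
  endfacet
  facet normal 0.0000 1.0000 0.0000
    outer loop
      vertex 14.00 6.00 0.00
      vertex 5.00 6.00 12.00
      vertex 14.00 6.00 12.00
    endloop
  endfacet
  facet normal 1.0000 0.0000 0.0000
    outer loop
      vertex 5.00 6.00 0.00
      vertex 5.00 14.00 0.00
      vertex 5.00 14.00 12.00
    endloop
  endfacet
  facet normal 1.0000 0.0000 0.0000
    outer loop
      vertex 5.00 6.00 0.00
      vertex 5.00 14.00 12.00
      vertex 5.00 6.00 12.00
    endloop
  endfacet
  facet normal 0.0000 1.0000 0.0000
    outer loop
      vertex 5.00 14.00 0.00
      vertex 0.00 14.00 0.00
      vertex 0.00 14.00 12.00
    endloop
  endfacet
  facet normal 0.0000 1.0000 0.0000
    outer loop
      vertex 5.00 14.00 0.00
      vertex 0.00 14.00 12.00
      vertex 5.00 14.00 12.00
    endloop
  endfacet
  facet normal -1.0000 0.0000 0.0000
    outer loop
      vertex 0.00 14.00 0.00
      vertex 0.00 0.00 0.00
      vertex 0.00 0.00 12.00
    endloop
  endfacet
  facet normal -1.0000 0.0000 0.0000
    outer loop
      vertex 0.00 14.00 0.00
      vertex 0.00 0.00 12.00
      vertex 0.00 14.00 12.00
    endloop
  endfacet
endsolid part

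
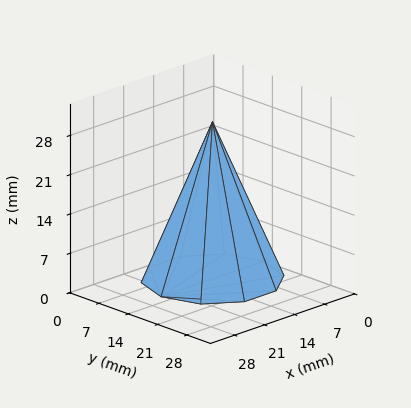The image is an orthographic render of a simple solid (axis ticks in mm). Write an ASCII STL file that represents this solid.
Reading the render: the shape is a regular 10-sided pyramid, base circumscribed radius ≈ 12 mm, apex at z ≈ 28 mm (dimensions read to the nearest mm from the axis ticks). For the STL, each face is triangulated and given an outward normal.

solid part
  facet normal 0.0000 0.0000 -1.0000
    outer loop
      vertex 15.7 23.4 0.0
      vertex 21.7 19.1 0.0
      vertex 24.0 12.0 0.0
    endloop
  endfacet
  facet normal 0.0000 0.0000 -1.0000
    outer loop
      vertex 8.3 23.4 0.0
      vertex 15.7 23.4 0.0
      vertex 24.0 12.0 0.0
    endloop
  endfacet
  facet normal 0.0000 0.0000 -1.0000
    outer loop
      vertex 2.3 19.1 0.0
      vertex 8.3 23.4 0.0
      vertex 24.0 12.0 0.0
    endloop
  endfacet
  facet normal 0.0000 0.0000 -1.0000
    outer loop
      vertex 0.0 12.0 0.0
      vertex 2.3 19.1 0.0
      vertex 24.0 12.0 0.0
    endloop
  endfacet
  facet normal 0.0000 0.0000 -1.0000
    outer loop
      vertex 2.3 4.9 0.0
      vertex 0.0 12.0 0.0
      vertex 24.0 12.0 0.0
    endloop
  endfacet
  facet normal 0.0000 0.0000 -1.0000
    outer loop
      vertex 8.3 0.6 0.0
      vertex 2.3 4.9 0.0
      vertex 24.0 12.0 0.0
    endloop
  endfacet
  facet normal 0.0000 0.0000 -1.0000
    outer loop
      vertex 15.7 0.6 0.0
      vertex 8.3 0.6 0.0
      vertex 24.0 12.0 0.0
    endloop
  endfacet
  facet normal 0.0000 0.0000 -1.0000
    outer loop
      vertex 21.7 4.9 0.0
      vertex 15.7 0.6 0.0
      vertex 24.0 12.0 0.0
    endloop
  endfacet
  facet normal 0.8809 0.2854 0.3775
    outer loop
      vertex 24.0 12.0 0.0
      vertex 21.7 19.1 0.0
      vertex 12.0 12.0 28.0
    endloop
  endfacet
  facet normal 0.5394 0.7526 0.3777
    outer loop
      vertex 21.7 19.1 0.0
      vertex 15.7 23.4 0.0
      vertex 12.0 12.0 28.0
    endloop
  endfacet
  facet normal 0.0000 0.9262 0.3771
    outer loop
      vertex 15.7 23.4 0.0
      vertex 8.3 23.4 0.0
      vertex 12.0 12.0 28.0
    endloop
  endfacet
  facet normal -0.5394 0.7526 0.3777
    outer loop
      vertex 8.3 23.4 0.0
      vertex 2.3 19.1 0.0
      vertex 12.0 12.0 28.0
    endloop
  endfacet
  facet normal -0.8809 0.2854 0.3775
    outer loop
      vertex 2.3 19.1 0.0
      vertex 0.0 12.0 0.0
      vertex 12.0 12.0 28.0
    endloop
  endfacet
  facet normal -0.8809 -0.2854 0.3775
    outer loop
      vertex 0.0 12.0 0.0
      vertex 2.3 4.9 0.0
      vertex 12.0 12.0 28.0
    endloop
  endfacet
  facet normal -0.5394 -0.7526 0.3777
    outer loop
      vertex 2.3 4.9 0.0
      vertex 8.3 0.6 0.0
      vertex 12.0 12.0 28.0
    endloop
  endfacet
  facet normal 0.0000 -0.9262 0.3771
    outer loop
      vertex 8.3 0.6 0.0
      vertex 15.7 0.6 0.0
      vertex 12.0 12.0 28.0
    endloop
  endfacet
  facet normal 0.5394 -0.7526 0.3777
    outer loop
      vertex 15.7 0.6 0.0
      vertex 21.7 4.9 0.0
      vertex 12.0 12.0 28.0
    endloop
  endfacet
  facet normal 0.8809 -0.2854 0.3775
    outer loop
      vertex 21.7 4.9 0.0
      vertex 24.0 12.0 0.0
      vertex 12.0 12.0 28.0
    endloop
  endfacet
endsolid part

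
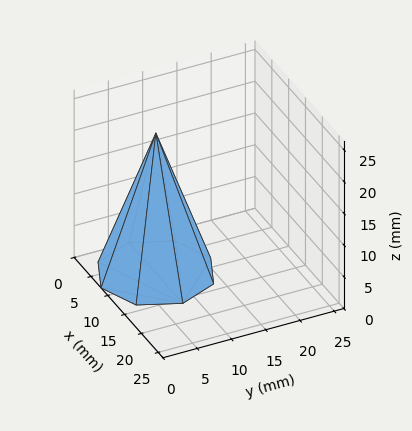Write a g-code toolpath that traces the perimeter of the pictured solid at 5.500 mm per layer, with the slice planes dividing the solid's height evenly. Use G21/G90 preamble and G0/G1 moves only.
Reading the render: the shape is a regular 8-sided pyramid, base circumscribed radius ≈ 8 mm, apex at z ≈ 22 mm (dimensions read to the nearest mm from the axis ticks). For the g-code, the solid's height is divided into equal slices at the stated Δz and each level perimeter traced with G1 moves after a G0 lift.

; perimeter-only toolpath
G21 ; units = mm
G90 ; absolute positioning
G28 ; home
; layer 1
G0 Z5.500
G0 X14.000 Y8.000
G1 X12.243 Y12.243
G1 X8.000 Y14.000
G1 X3.757 Y12.243
G1 X2.000 Y8.000
G1 X3.757 Y3.757
G1 X8.000 Y2.000
G1 X12.243 Y3.757
G1 X14.000 Y8.000
; layer 2
G0 Z11.000
G0 X12.000 Y8.000
G1 X10.829 Y10.829
G1 X8.000 Y12.000
G1 X5.171 Y10.829
G1 X4.000 Y8.000
G1 X5.171 Y5.171
G1 X8.000 Y4.000
G1 X10.829 Y5.171
G1 X12.000 Y8.000
; layer 3
G0 Z16.500
G0 X10.000 Y8.000
G1 X9.414 Y9.414
G1 X8.000 Y10.000
G1 X6.586 Y9.414
G1 X6.000 Y8.000
G1 X6.586 Y6.586
G1 X8.000 Y6.000
G1 X9.414 Y6.586
G1 X10.000 Y8.000
M2 ; end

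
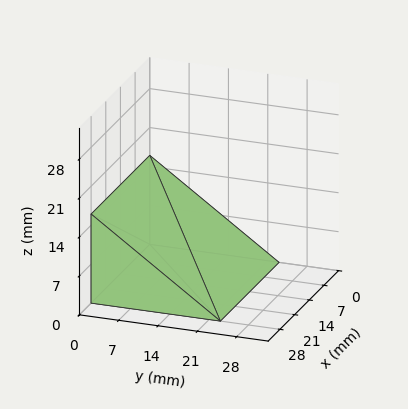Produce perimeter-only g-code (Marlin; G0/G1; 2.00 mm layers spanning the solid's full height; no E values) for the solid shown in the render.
Reading the render: the shape is a wedge (ramp): 28 × 23 mm base, rising to 16 mm along the y=0 edge and sloping linearly to z=0 at y=23 (dimensions read to the nearest mm from the axis ticks). For the g-code, the solid's height is divided into equal slices at the stated Δz and each level perimeter traced with G1 moves after a G0 lift.

; perimeter-only toolpath
G21 ; units = mm
G90 ; absolute positioning
G28 ; home
; layer 1
G0 Z2.00
G0 X0.00 Y0.00
G1 X28.00 Y0.00
G1 X28.00 Y20.12
G1 X0.00 Y20.12
G1 X0.00 Y0.00
; layer 2
G0 Z4.00
G0 X0.00 Y0.00
G1 X28.00 Y0.00
G1 X28.00 Y17.25
G1 X0.00 Y17.25
G1 X0.00 Y0.00
; layer 3
G0 Z6.00
G0 X0.00 Y0.00
G1 X28.00 Y0.00
G1 X28.00 Y14.38
G1 X0.00 Y14.38
G1 X0.00 Y0.00
; layer 4
G0 Z8.00
G0 X0.00 Y0.00
G1 X28.00 Y0.00
G1 X28.00 Y11.50
G1 X0.00 Y11.50
G1 X0.00 Y0.00
; layer 5
G0 Z10.00
G0 X0.00 Y0.00
G1 X28.00 Y0.00
G1 X28.00 Y8.62
G1 X0.00 Y8.62
G1 X0.00 Y0.00
; layer 6
G0 Z12.00
G0 X0.00 Y0.00
G1 X28.00 Y0.00
G1 X28.00 Y5.75
G1 X0.00 Y5.75
G1 X0.00 Y0.00
; layer 7
G0 Z14.00
G0 X0.00 Y0.00
G1 X28.00 Y0.00
G1 X28.00 Y2.88
G1 X0.00 Y2.88
G1 X0.00 Y0.00
M2 ; end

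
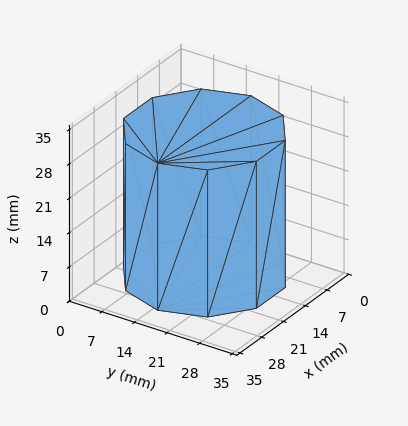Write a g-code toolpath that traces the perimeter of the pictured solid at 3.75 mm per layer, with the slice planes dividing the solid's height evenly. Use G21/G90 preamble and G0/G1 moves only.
Reading the render: the shape is a regular 10-sided prism (a cylinder approximated with 10 flat sides), circumscribed radius ≈ 15 mm, height ≈ 30 mm (dimensions read to the nearest mm from the axis ticks). For the g-code, the solid's height is divided into equal slices at the stated Δz and each level perimeter traced with G1 moves after a G0 lift.

; perimeter-only toolpath
G21 ; units = mm
G90 ; absolute positioning
G28 ; home
; layer 1
G0 Z3.75
G0 X30.00 Y15.00
G1 X27.14 Y23.82
G1 X19.64 Y29.27
G1 X10.36 Y29.27
G1 X2.86 Y23.82
G1 X0.00 Y15.00
G1 X2.86 Y6.18
G1 X10.36 Y0.73
G1 X19.64 Y0.73
G1 X27.14 Y6.18
G1 X30.00 Y15.00
; layer 2
G0 Z7.50
G0 X30.00 Y15.00
G1 X27.14 Y23.82
G1 X19.64 Y29.27
G1 X10.36 Y29.27
G1 X2.86 Y23.82
G1 X0.00 Y15.00
G1 X2.86 Y6.18
G1 X10.36 Y0.73
G1 X19.64 Y0.73
G1 X27.14 Y6.18
G1 X30.00 Y15.00
; layer 3
G0 Z11.25
G0 X30.00 Y15.00
G1 X27.14 Y23.82
G1 X19.64 Y29.27
G1 X10.36 Y29.27
G1 X2.86 Y23.82
G1 X0.00 Y15.00
G1 X2.86 Y6.18
G1 X10.36 Y0.73
G1 X19.64 Y0.73
G1 X27.14 Y6.18
G1 X30.00 Y15.00
; layer 4
G0 Z15.00
G0 X30.00 Y15.00
G1 X27.14 Y23.82
G1 X19.64 Y29.27
G1 X10.36 Y29.27
G1 X2.86 Y23.82
G1 X0.00 Y15.00
G1 X2.86 Y6.18
G1 X10.36 Y0.73
G1 X19.64 Y0.73
G1 X27.14 Y6.18
G1 X30.00 Y15.00
; layer 5
G0 Z18.75
G0 X30.00 Y15.00
G1 X27.14 Y23.82
G1 X19.64 Y29.27
G1 X10.36 Y29.27
G1 X2.86 Y23.82
G1 X0.00 Y15.00
G1 X2.86 Y6.18
G1 X10.36 Y0.73
G1 X19.64 Y0.73
G1 X27.14 Y6.18
G1 X30.00 Y15.00
; layer 6
G0 Z22.50
G0 X30.00 Y15.00
G1 X27.14 Y23.82
G1 X19.64 Y29.27
G1 X10.36 Y29.27
G1 X2.86 Y23.82
G1 X0.00 Y15.00
G1 X2.86 Y6.18
G1 X10.36 Y0.73
G1 X19.64 Y0.73
G1 X27.14 Y6.18
G1 X30.00 Y15.00
; layer 7
G0 Z26.25
G0 X30.00 Y15.00
G1 X27.14 Y23.82
G1 X19.64 Y29.27
G1 X10.36 Y29.27
G1 X2.86 Y23.82
G1 X0.00 Y15.00
G1 X2.86 Y6.18
G1 X10.36 Y0.73
G1 X19.64 Y0.73
G1 X27.14 Y6.18
G1 X30.00 Y15.00
; layer 8
G0 Z30.00
G0 X30.00 Y15.00
G1 X27.14 Y23.82
G1 X19.64 Y29.27
G1 X10.36 Y29.27
G1 X2.86 Y23.82
G1 X0.00 Y15.00
G1 X2.86 Y6.18
G1 X10.36 Y0.73
G1 X19.64 Y0.73
G1 X27.14 Y6.18
G1 X30.00 Y15.00
M2 ; end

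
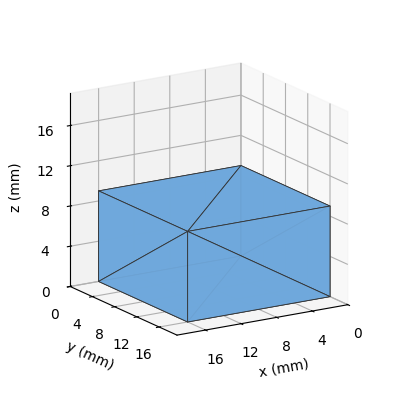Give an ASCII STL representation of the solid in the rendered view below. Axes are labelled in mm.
Reading the render: the shape is a rectangular box, roughly 16 × 16 mm footprint and 9 mm tall (dimensions read to the nearest mm from the axis ticks). For the STL, each face is triangulated and given an outward normal.

solid part
  facet normal 0.0000 0.0000 -1.0000
    outer loop
      vertex 16.00 16.00 0.00
      vertex 16.00 0.00 0.00
      vertex 0.00 0.00 0.00
    endloop
  endfacet
  facet normal 0.0000 0.0000 -1.0000
    outer loop
      vertex 0.00 16.00 0.00
      vertex 16.00 16.00 0.00
      vertex 0.00 0.00 0.00
    endloop
  endfacet
  facet normal 0.0000 0.0000 1.0000
    outer loop
      vertex 0.00 0.00 9.00
      vertex 16.00 0.00 9.00
      vertex 16.00 16.00 9.00
    endloop
  endfacet
  facet normal 0.0000 0.0000 1.0000
    outer loop
      vertex 0.00 0.00 9.00
      vertex 16.00 16.00 9.00
      vertex 0.00 16.00 9.00
    endloop
  endfacet
  facet normal 0.0000 -1.0000 0.0000
    outer loop
      vertex 0.00 0.00 0.00
      vertex 16.00 0.00 0.00
      vertex 16.00 0.00 9.00
    endloop
  endfacet
  facet normal 0.0000 -1.0000 0.0000
    outer loop
      vertex 0.00 0.00 0.00
      vertex 16.00 0.00 9.00
      vertex 0.00 0.00 9.00
    endloop
  endfacet
  facet normal 0.0000 1.0000 0.0000
    outer loop
      vertex 16.00 16.00 9.00
      vertex 16.00 16.00 0.00
      vertex 0.00 16.00 0.00
    endloop
  endfacet
  facet normal 0.0000 1.0000 0.0000
    outer loop
      vertex 0.00 16.00 9.00
      vertex 16.00 16.00 9.00
      vertex 0.00 16.00 0.00
    endloop
  endfacet
  facet normal -1.0000 0.0000 0.0000
    outer loop
      vertex 0.00 16.00 9.00
      vertex 0.00 16.00 0.00
      vertex 0.00 0.00 0.00
    endloop
  endfacet
  facet normal -1.0000 0.0000 0.0000
    outer loop
      vertex 0.00 0.00 9.00
      vertex 0.00 16.00 9.00
      vertex 0.00 0.00 0.00
    endloop
  endfacet
  facet normal 1.0000 0.0000 0.0000
    outer loop
      vertex 16.00 0.00 0.00
      vertex 16.00 16.00 0.00
      vertex 16.00 16.00 9.00
    endloop
  endfacet
  facet normal 1.0000 0.0000 0.0000
    outer loop
      vertex 16.00 0.00 0.00
      vertex 16.00 16.00 9.00
      vertex 16.00 0.00 9.00
    endloop
  endfacet
endsolid part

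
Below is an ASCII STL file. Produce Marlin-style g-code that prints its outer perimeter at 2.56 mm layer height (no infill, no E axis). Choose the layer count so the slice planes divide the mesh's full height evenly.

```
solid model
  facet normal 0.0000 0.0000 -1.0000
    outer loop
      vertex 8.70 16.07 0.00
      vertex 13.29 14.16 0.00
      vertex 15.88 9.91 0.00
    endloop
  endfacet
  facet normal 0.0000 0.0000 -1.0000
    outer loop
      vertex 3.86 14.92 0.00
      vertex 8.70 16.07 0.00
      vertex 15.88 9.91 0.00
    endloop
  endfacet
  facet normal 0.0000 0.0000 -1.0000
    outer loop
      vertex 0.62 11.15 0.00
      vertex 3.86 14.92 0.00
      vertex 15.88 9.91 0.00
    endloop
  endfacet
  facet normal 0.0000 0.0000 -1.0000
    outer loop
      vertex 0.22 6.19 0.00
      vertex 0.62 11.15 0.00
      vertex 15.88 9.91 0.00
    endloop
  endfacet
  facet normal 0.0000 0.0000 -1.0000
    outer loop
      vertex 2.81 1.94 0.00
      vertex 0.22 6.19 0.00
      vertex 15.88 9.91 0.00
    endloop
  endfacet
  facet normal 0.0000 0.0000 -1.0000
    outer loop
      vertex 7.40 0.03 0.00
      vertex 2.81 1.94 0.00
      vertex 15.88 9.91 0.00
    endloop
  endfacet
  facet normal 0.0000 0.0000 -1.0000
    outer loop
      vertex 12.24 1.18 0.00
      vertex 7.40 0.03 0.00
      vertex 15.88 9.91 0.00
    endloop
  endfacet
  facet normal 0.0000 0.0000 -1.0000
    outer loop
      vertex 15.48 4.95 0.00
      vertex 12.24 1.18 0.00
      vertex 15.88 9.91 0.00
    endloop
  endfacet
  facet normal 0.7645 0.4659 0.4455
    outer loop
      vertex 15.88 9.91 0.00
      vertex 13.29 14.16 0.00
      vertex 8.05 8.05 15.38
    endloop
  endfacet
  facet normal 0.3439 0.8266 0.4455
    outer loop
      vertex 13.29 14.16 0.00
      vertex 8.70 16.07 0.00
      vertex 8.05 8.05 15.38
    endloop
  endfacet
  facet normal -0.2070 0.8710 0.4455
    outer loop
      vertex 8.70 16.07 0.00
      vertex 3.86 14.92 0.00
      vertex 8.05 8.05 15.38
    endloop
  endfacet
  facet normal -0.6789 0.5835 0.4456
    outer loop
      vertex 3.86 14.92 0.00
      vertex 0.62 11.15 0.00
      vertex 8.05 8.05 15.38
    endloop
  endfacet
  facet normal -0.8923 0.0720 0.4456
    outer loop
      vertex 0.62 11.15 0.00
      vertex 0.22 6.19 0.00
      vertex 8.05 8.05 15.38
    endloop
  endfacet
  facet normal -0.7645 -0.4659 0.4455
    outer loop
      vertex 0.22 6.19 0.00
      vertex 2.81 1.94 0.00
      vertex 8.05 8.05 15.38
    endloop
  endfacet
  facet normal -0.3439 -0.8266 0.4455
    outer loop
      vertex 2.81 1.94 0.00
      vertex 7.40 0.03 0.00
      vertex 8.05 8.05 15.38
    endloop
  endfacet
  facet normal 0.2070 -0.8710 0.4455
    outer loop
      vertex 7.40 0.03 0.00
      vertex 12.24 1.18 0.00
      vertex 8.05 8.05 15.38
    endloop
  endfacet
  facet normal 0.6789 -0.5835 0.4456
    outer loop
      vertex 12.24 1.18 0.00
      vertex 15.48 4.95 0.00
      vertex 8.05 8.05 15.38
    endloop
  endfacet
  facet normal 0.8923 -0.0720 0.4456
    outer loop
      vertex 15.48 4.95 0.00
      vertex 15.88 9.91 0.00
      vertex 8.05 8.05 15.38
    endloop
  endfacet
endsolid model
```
; perimeter-only toolpath
G21 ; units = mm
G90 ; absolute positioning
G28 ; home
; layer 1
G0 Z2.56
G0 X14.58 Y9.60
G1 X12.42 Y13.14
G1 X8.59 Y14.73
G1 X4.56 Y13.78
G1 X1.86 Y10.63
G1 X1.52 Y6.50
G1 X3.68 Y2.96
G1 X7.51 Y1.37
G1 X11.54 Y2.32
G1 X14.24 Y5.47
G1 X14.58 Y9.60
; layer 2
G0 Z5.13
G0 X13.27 Y9.29
G1 X11.54 Y12.12
G1 X8.48 Y13.40
G1 X5.26 Y12.63
G1 X3.10 Y10.12
G1 X2.83 Y6.81
G1 X4.56 Y3.98
G1 X7.62 Y2.70
G1 X10.84 Y3.47
G1 X13.00 Y5.98
G1 X13.27 Y9.29
; layer 3
G0 Z7.69
G0 X11.96 Y8.98
G1 X10.67 Y11.11
G1 X8.38 Y12.06
G1 X5.96 Y11.48
G1 X4.33 Y9.60
G1 X4.14 Y7.12
G1 X5.43 Y5.00
G1 X7.73 Y4.04
G1 X10.14 Y4.62
G1 X11.77 Y6.50
G1 X11.96 Y8.98
; layer 4
G0 Z10.25
G0 X10.66 Y8.67
G1 X9.80 Y10.09
G1 X8.27 Y10.72
G1 X6.65 Y10.34
G1 X5.57 Y9.08
G1 X5.44 Y7.43
G1 X6.30 Y6.01
G1 X7.83 Y5.38
G1 X9.45 Y5.76
G1 X10.53 Y7.02
G1 X10.66 Y8.67
; layer 5
G0 Z12.82
G0 X9.36 Y8.36
G1 X8.92 Y9.07
G1 X8.16 Y9.39
G1 X7.35 Y9.20
G1 X6.81 Y8.57
G1 X6.75 Y7.74
G1 X7.18 Y7.03
G1 X7.94 Y6.71
G1 X8.75 Y6.90
G1 X9.29 Y7.53
G1 X9.36 Y8.36
M2 ; end

The solid is a regular 10-sided pyramid, base circumscribed radius ≈ 8.05 mm, apex at z ≈ 15.4 mm. Slicing at Δz = 2.56 mm — 6 equal slices spanning the solid's height, so layer i sits at z = i·h/6 — gives 5 non-empty perimeters. Each is a 10-segment closed polygon; G0 lifts to the layer z and rapids to the start vertex, then G1 traces the edges. The cross-section shrinks linearly with z (the slice at the apex is degenerate and omitted).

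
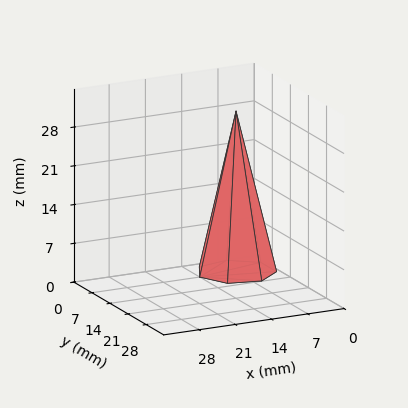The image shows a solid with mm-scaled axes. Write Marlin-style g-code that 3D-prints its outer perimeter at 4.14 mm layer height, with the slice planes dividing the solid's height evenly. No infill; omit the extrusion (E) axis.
Reading the render: the shape is a regular 7-sided pyramid, base circumscribed radius ≈ 7 mm, apex at z ≈ 29 mm (dimensions read to the nearest mm from the axis ticks). For the g-code, the solid's height is divided into equal slices at the stated Δz and each level perimeter traced with G1 moves after a G0 lift.

; perimeter-only toolpath
G21 ; units = mm
G90 ; absolute positioning
G28 ; home
; layer 1
G0 Z4.14
G0 X13.00 Y7.00
G1 X10.74 Y11.69
G1 X5.66 Y12.85
G1 X1.59 Y9.61
G1 X1.59 Y4.39
G1 X5.66 Y1.15
G1 X10.74 Y2.31
G1 X13.00 Y7.00
; layer 2
G0 Z8.29
G0 X12.00 Y7.00
G1 X10.11 Y10.91
G1 X5.89 Y11.87
G1 X2.49 Y9.17
G1 X2.49 Y4.83
G1 X5.89 Y2.13
G1 X10.11 Y3.09
G1 X12.00 Y7.00
; layer 3
G0 Z12.43
G0 X11.00 Y7.00
G1 X9.49 Y10.13
G1 X6.11 Y10.90
G1 X3.39 Y8.74
G1 X3.39 Y5.26
G1 X6.11 Y3.10
G1 X9.49 Y3.87
G1 X11.00 Y7.00
; layer 4
G0 Z16.57
G0 X10.00 Y7.00
G1 X8.87 Y9.34
G1 X6.33 Y9.92
G1 X4.30 Y8.30
G1 X4.30 Y5.70
G1 X6.33 Y4.08
G1 X8.87 Y4.66
G1 X10.00 Y7.00
; layer 5
G0 Z20.71
G0 X9.00 Y7.00
G1 X8.25 Y8.56
G1 X6.55 Y8.95
G1 X5.20 Y7.87
G1 X5.20 Y6.13
G1 X6.55 Y5.05
G1 X8.25 Y5.44
G1 X9.00 Y7.00
; layer 6
G0 Z24.86
G0 X8.00 Y7.00
G1 X7.62 Y7.78
G1 X6.78 Y7.97
G1 X6.10 Y7.43
G1 X6.10 Y6.57
G1 X6.78 Y6.03
G1 X7.62 Y6.22
G1 X8.00 Y7.00
M2 ; end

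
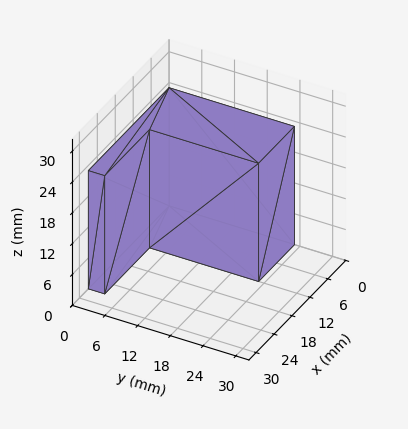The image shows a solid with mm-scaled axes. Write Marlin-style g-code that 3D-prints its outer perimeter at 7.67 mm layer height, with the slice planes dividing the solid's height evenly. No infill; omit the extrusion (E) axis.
Reading the render: the shape is an L-shaped prism: outer 27 × 23 mm, arm thicknesses ≈ 3 mm (horizontal) and 12 mm (vertical), extruded 23 mm in z (dimensions read to the nearest mm from the axis ticks). For the g-code, the solid's height is divided into equal slices at the stated Δz and each level perimeter traced with G1 moves after a G0 lift.

; perimeter-only toolpath
G21 ; units = mm
G90 ; absolute positioning
G28 ; home
; layer 1
G0 Z7.67
G0 X0.00 Y0.00
G1 X27.00 Y0.00
G1 X27.00 Y3.00
G1 X12.00 Y3.00
G1 X12.00 Y23.00
G1 X0.00 Y23.00
G1 X0.00 Y0.00
; layer 2
G0 Z15.33
G0 X0.00 Y0.00
G1 X27.00 Y0.00
G1 X27.00 Y3.00
G1 X12.00 Y3.00
G1 X12.00 Y23.00
G1 X0.00 Y23.00
G1 X0.00 Y0.00
; layer 3
G0 Z23.00
G0 X0.00 Y0.00
G1 X27.00 Y0.00
G1 X27.00 Y3.00
G1 X12.00 Y3.00
G1 X12.00 Y23.00
G1 X0.00 Y23.00
G1 X0.00 Y0.00
M2 ; end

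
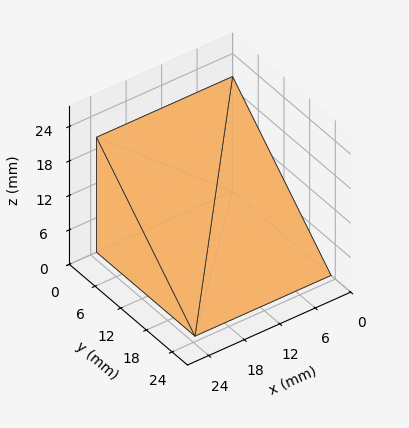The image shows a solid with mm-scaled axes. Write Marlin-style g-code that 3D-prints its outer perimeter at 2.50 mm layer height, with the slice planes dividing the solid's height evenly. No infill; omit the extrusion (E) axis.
Reading the render: the shape is a wedge (ramp): 23 × 23 mm base, rising to 20 mm along the y=0 edge and sloping linearly to z=0 at y=23 (dimensions read to the nearest mm from the axis ticks). For the g-code, the solid's height is divided into equal slices at the stated Δz and each level perimeter traced with G1 moves after a G0 lift.

; perimeter-only toolpath
G21 ; units = mm
G90 ; absolute positioning
G28 ; home
; layer 1
G0 Z2.50
G0 X0.00 Y0.00
G1 X23.00 Y0.00
G1 X23.00 Y20.12
G1 X0.00 Y20.12
G1 X0.00 Y0.00
; layer 2
G0 Z5.00
G0 X0.00 Y0.00
G1 X23.00 Y0.00
G1 X23.00 Y17.25
G1 X0.00 Y17.25
G1 X0.00 Y0.00
; layer 3
G0 Z7.50
G0 X0.00 Y0.00
G1 X23.00 Y0.00
G1 X23.00 Y14.38
G1 X0.00 Y14.38
G1 X0.00 Y0.00
; layer 4
G0 Z10.00
G0 X0.00 Y0.00
G1 X23.00 Y0.00
G1 X23.00 Y11.50
G1 X0.00 Y11.50
G1 X0.00 Y0.00
; layer 5
G0 Z12.50
G0 X0.00 Y0.00
G1 X23.00 Y0.00
G1 X23.00 Y8.62
G1 X0.00 Y8.62
G1 X0.00 Y0.00
; layer 6
G0 Z15.00
G0 X0.00 Y0.00
G1 X23.00 Y0.00
G1 X23.00 Y5.75
G1 X0.00 Y5.75
G1 X0.00 Y0.00
; layer 7
G0 Z17.50
G0 X0.00 Y0.00
G1 X23.00 Y0.00
G1 X23.00 Y2.88
G1 X0.00 Y2.88
G1 X0.00 Y0.00
M2 ; end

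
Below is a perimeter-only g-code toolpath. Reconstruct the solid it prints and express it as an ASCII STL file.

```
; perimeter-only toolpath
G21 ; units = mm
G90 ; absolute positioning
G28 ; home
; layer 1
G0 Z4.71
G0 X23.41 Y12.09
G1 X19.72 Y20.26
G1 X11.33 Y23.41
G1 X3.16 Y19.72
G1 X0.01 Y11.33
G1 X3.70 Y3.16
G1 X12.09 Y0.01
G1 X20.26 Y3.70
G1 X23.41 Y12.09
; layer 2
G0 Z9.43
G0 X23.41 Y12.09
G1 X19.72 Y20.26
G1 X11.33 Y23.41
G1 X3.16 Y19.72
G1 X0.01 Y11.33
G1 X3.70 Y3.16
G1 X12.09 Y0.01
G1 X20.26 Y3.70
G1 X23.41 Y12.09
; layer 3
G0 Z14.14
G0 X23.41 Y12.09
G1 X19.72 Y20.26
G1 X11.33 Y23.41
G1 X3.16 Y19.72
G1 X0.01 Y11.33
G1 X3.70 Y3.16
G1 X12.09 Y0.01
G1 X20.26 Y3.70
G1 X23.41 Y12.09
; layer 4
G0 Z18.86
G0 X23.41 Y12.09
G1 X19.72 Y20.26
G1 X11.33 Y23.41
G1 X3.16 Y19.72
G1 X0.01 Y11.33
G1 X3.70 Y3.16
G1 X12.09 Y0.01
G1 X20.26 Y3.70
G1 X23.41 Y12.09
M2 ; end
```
solid part
  facet normal 0.0000 0.0000 -1.0000
    outer loop
      vertex 11.33 23.41 0.00
      vertex 19.72 20.26 0.00
      vertex 23.41 12.09 0.00
    endloop
  endfacet
  facet normal 0.0000 0.0000 -1.0000
    outer loop
      vertex 3.16 19.72 0.00
      vertex 11.33 23.41 0.00
      vertex 23.41 12.09 0.00
    endloop
  endfacet
  facet normal 0.0000 0.0000 -1.0000
    outer loop
      vertex 0.01 11.33 0.00
      vertex 3.16 19.72 0.00
      vertex 23.41 12.09 0.00
    endloop
  endfacet
  facet normal 0.0000 0.0000 -1.0000
    outer loop
      vertex 3.70 3.16 0.00
      vertex 0.01 11.33 0.00
      vertex 23.41 12.09 0.00
    endloop
  endfacet
  facet normal 0.0000 0.0000 -1.0000
    outer loop
      vertex 12.09 0.01 0.00
      vertex 3.70 3.16 0.00
      vertex 23.41 12.09 0.00
    endloop
  endfacet
  facet normal 0.0000 0.0000 -1.0000
    outer loop
      vertex 20.26 3.70 0.00
      vertex 12.09 0.01 0.00
      vertex 23.41 12.09 0.00
    endloop
  endfacet
  facet normal 0.0000 0.0000 1.0000
    outer loop
      vertex 23.41 12.09 18.86
      vertex 19.72 20.26 18.86
      vertex 11.33 23.41 18.86
    endloop
  endfacet
  facet normal 0.0000 0.0000 1.0000
    outer loop
      vertex 23.41 12.09 18.86
      vertex 11.33 23.41 18.86
      vertex 3.16 19.72 18.86
    endloop
  endfacet
  facet normal 0.0000 0.0000 1.0000
    outer loop
      vertex 23.41 12.09 18.86
      vertex 3.16 19.72 18.86
      vertex 0.01 11.33 18.86
    endloop
  endfacet
  facet normal 0.0000 0.0000 1.0000
    outer loop
      vertex 23.41 12.09 18.86
      vertex 0.01 11.33 18.86
      vertex 3.70 3.16 18.86
    endloop
  endfacet
  facet normal 0.0000 0.0000 1.0000
    outer loop
      vertex 23.41 12.09 18.86
      vertex 3.70 3.16 18.86
      vertex 12.09 0.01 18.86
    endloop
  endfacet
  facet normal 0.0000 0.0000 1.0000
    outer loop
      vertex 23.41 12.09 18.86
      vertex 12.09 0.01 18.86
      vertex 20.26 3.70 18.86
    endloop
  endfacet
  facet normal 0.9114 0.4116 0.0000
    outer loop
      vertex 23.41 12.09 0.00
      vertex 19.72 20.26 0.00
      vertex 19.72 20.26 18.86
    endloop
  endfacet
  facet normal 0.9114 0.4116 0.0000
    outer loop
      vertex 23.41 12.09 0.00
      vertex 19.72 20.26 18.86
      vertex 23.41 12.09 18.86
    endloop
  endfacet
  facet normal 0.3515 0.9362 0.0000
    outer loop
      vertex 19.72 20.26 0.00
      vertex 11.33 23.41 0.00
      vertex 11.33 23.41 18.86
    endloop
  endfacet
  facet normal 0.3515 0.9362 0.0000
    outer loop
      vertex 19.72 20.26 0.00
      vertex 11.33 23.41 18.86
      vertex 19.72 20.26 18.86
    endloop
  endfacet
  facet normal -0.4116 0.9114 0.0000
    outer loop
      vertex 11.33 23.41 0.00
      vertex 3.16 19.72 0.00
      vertex 3.16 19.72 18.86
    endloop
  endfacet
  facet normal -0.4116 0.9114 0.0000
    outer loop
      vertex 11.33 23.41 0.00
      vertex 3.16 19.72 18.86
      vertex 11.33 23.41 18.86
    endloop
  endfacet
  facet normal -0.9362 0.3515 0.0000
    outer loop
      vertex 3.16 19.72 0.00
      vertex 0.01 11.33 0.00
      vertex 0.01 11.33 18.86
    endloop
  endfacet
  facet normal -0.9362 0.3515 0.0000
    outer loop
      vertex 3.16 19.72 0.00
      vertex 0.01 11.33 18.86
      vertex 3.16 19.72 18.86
    endloop
  endfacet
  facet normal -0.9114 -0.4116 0.0000
    outer loop
      vertex 0.01 11.33 0.00
      vertex 3.70 3.16 0.00
      vertex 3.70 3.16 18.86
    endloop
  endfacet
  facet normal -0.9114 -0.4116 0.0000
    outer loop
      vertex 0.01 11.33 0.00
      vertex 3.70 3.16 18.86
      vertex 0.01 11.33 18.86
    endloop
  endfacet
  facet normal -0.3515 -0.9362 0.0000
    outer loop
      vertex 3.70 3.16 0.00
      vertex 12.09 0.01 0.00
      vertex 12.09 0.01 18.86
    endloop
  endfacet
  facet normal -0.3515 -0.9362 0.0000
    outer loop
      vertex 3.70 3.16 0.00
      vertex 12.09 0.01 18.86
      vertex 3.70 3.16 18.86
    endloop
  endfacet
  facet normal 0.4116 -0.9114 0.0000
    outer loop
      vertex 12.09 0.01 0.00
      vertex 20.26 3.70 0.00
      vertex 20.26 3.70 18.86
    endloop
  endfacet
  facet normal 0.4116 -0.9114 0.0000
    outer loop
      vertex 12.09 0.01 0.00
      vertex 20.26 3.70 18.86
      vertex 12.09 0.01 18.86
    endloop
  endfacet
  facet normal 0.9362 -0.3515 0.0000
    outer loop
      vertex 20.26 3.70 0.00
      vertex 23.41 12.09 0.00
      vertex 23.41 12.09 18.86
    endloop
  endfacet
  facet normal 0.9362 -0.3515 0.0000
    outer loop
      vertex 20.26 3.70 0.00
      vertex 23.41 12.09 18.86
      vertex 20.26 3.70 18.86
    endloop
  endfacet
endsolid part

The G0 Z moves step by Δz≈4.71 mm. Every layer's G1 loop is the same polygon, so the solid is a straight extrusion of it from z=0 to z≈18.9. Closing with flat bottom and top caps and triangulating gives 28 facets — a regular 8-sided prism (a cylinder approximated with 8 flat sides), circumscribed radius ≈ 11.7 mm, height ≈ 18.9 mm.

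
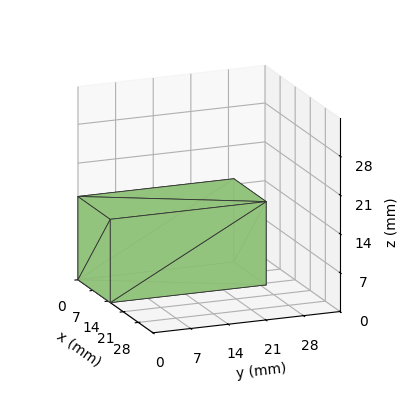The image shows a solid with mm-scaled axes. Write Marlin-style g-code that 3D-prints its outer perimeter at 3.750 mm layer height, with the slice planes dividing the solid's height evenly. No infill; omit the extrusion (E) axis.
Reading the render: the shape is a rectangular box, roughly 15 × 29 mm footprint and 15 mm tall (dimensions read to the nearest mm from the axis ticks). For the g-code, the solid's height is divided into equal slices at the stated Δz and each level perimeter traced with G1 moves after a G0 lift.

; perimeter-only toolpath
G21 ; units = mm
G90 ; absolute positioning
G28 ; home
; layer 1
G0 Z3.750
G0 X0.000 Y0.000
G1 X15.000 Y0.000
G1 X15.000 Y29.000
G1 X0.000 Y29.000
G1 X0.000 Y0.000
; layer 2
G0 Z7.500
G0 X0.000 Y0.000
G1 X15.000 Y0.000
G1 X15.000 Y29.000
G1 X0.000 Y29.000
G1 X0.000 Y0.000
; layer 3
G0 Z11.250
G0 X0.000 Y0.000
G1 X15.000 Y0.000
G1 X15.000 Y29.000
G1 X0.000 Y29.000
G1 X0.000 Y0.000
; layer 4
G0 Z15.000
G0 X0.000 Y0.000
G1 X15.000 Y0.000
G1 X15.000 Y29.000
G1 X0.000 Y29.000
G1 X0.000 Y0.000
M2 ; end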